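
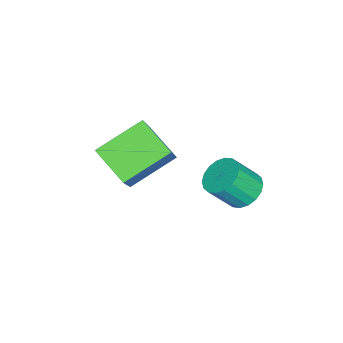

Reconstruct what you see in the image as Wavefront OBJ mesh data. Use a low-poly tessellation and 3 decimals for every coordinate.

v -0.113 0.967 -3.981
v 0.278 0.51 -4.478
v 0.744 -0.203 -3.456
v 0.353 0.253 -2.959
v 0.507 0.761 -4.407
v 0.973 0.047 -3.386
v 0.614 1.053 -4.252
v 1.079 0.339 -3.23
v 0.576 1.327 -4.043
v 1.042 0.614 -3.021
v 0.402 1.531 -3.821
v 0.868 0.817 -2.8
v 0.126 1.622 -3.632
v 0.592 0.909 -2.61
v -0.197 1.584 -3.511
v 0.268 0.87 -2.49
v -0.504 1.423 -3.484
v -0.038 0.71 -2.462
v -0.733 1.173 -3.554
v -0.267 0.459 -2.533
v -0.839 0.881 -3.71
v -0.374 0.167 -2.688
v -0.802 0.606 -3.919
v -0.336 -0.107 -2.897
v -0.628 0.403 -4.14
v -0.162 -0.311 -3.119
v -0.352 0.311 -4.33
v 0.114 -0.402 -3.308
v -0.028 0.35 -4.45
v 0.437 -0.364 -3.429
v -0.259 -1.513 -3.111
v -0.884 -2.751 -2.334
v 1.136 -1.193 -1.48
v 0.51 -2.431 -0.702
v 1.03 -2.709 -3.978
v 0.404 -3.947 -3.2
v 2.424 -2.389 -2.346
v 1.799 -3.627 -1.569
f 2 1 5
f 2 5 3
f 3 5 6
f 3 6 4
f 5 1 7
f 5 7 6
f 6 7 8
f 6 8 4
f 7 1 9
f 7 9 8
f 8 9 10
f 8 10 4
f 9 1 11
f 9 11 10
f 10 11 12
f 10 12 4
f 11 1 13
f 11 13 12
f 12 13 14
f 12 14 4
f 13 1 15
f 13 15 14
f 14 15 16
f 14 16 4
f 15 1 17
f 15 17 16
f 16 17 18
f 16 18 4
f 17 1 19
f 17 19 18
f 18 19 20
f 18 20 4
f 19 1 21
f 19 21 20
f 20 21 22
f 20 22 4
f 21 1 23
f 21 23 22
f 22 23 24
f 22 24 4
f 23 1 25
f 23 25 24
f 24 25 26
f 24 26 4
f 25 1 27
f 25 27 26
f 26 27 28
f 26 28 4
f 27 1 29
f 27 29 28
f 28 29 30
f 28 30 4
f 29 1 2
f 29 2 30
f 30 2 3
f 30 3 4
f 32 34 31
f 35 32 31
f 31 34 33
f 33 35 31
f 32 38 34
f 36 32 35
f 36 38 32
f 34 38 33
f 37 35 33
f 33 38 37
f 37 36 35
f 38 36 37



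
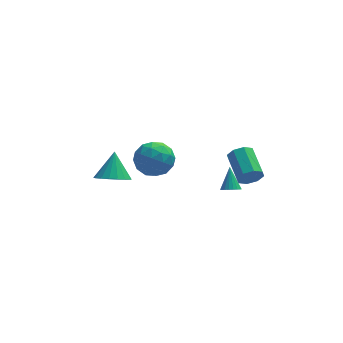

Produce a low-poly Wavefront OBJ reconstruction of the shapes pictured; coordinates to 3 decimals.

v 3.538 -3.052 3.41
v 3.971 -2.76 2.83
v 3.655 -1.057 3.451
v 3.222 -1.348 4.03
v 3.396 -2.812 2.681
v 3.08 -1.109 3.302
v 2.904 -3.005 2.958
v 2.588 -1.302 3.579
v 2.783 -3.225 3.5
v 2.467 -1.522 4.121
v 3.105 -3.343 3.989
v 2.789 -1.64 4.61
v 3.68 -3.291 4.138
v 3.364 -1.588 4.759
v 4.172 -3.098 3.861
v 3.856 -1.395 4.482
v 4.293 -2.878 3.319
v 3.977 -1.175 3.94
v 2.634 -2.104 1.668
v 2.926 -2.488 1.99
v 2.686 -1.136 2.772
v 3.105 -2.37 1.879
v 3.202 -2.206 1.731
v 3.201 -2.025 1.572
v 3.102 -1.857 1.429
v 2.922 -1.732 1.328
v 2.693 -1.672 1.286
v 2.453 -1.686 1.309
v 2.245 -1.773 1.395
v 2.104 -1.916 1.528
v 2.055 -2.093 1.685
v 2.106 -2.271 1.839
v 2.248 -2.421 1.963
v 2.458 -2.516 2.036
v 2.697 -2.539 2.046
v -0.789 0.576 3.727
v -0.182 -0.224 3.033
v -2.458 0.144 2.767
v -1.851 -0.656 2.073
v -2.027 -0.887 3.258
v -0.996 -0.62 3.851
v -1.644 0.54 1.949
v -0.613 0.807 2.542
v -0.711 -0.246 1.934
v -0.948 -1.128 2.743
v -1.692 1.048 3.057
v -1.929 0.166 3.866
v -0.339 0.214 3.464
v -2.301 -0.294 2.336
v -2.405 -0.43 3.032
v -2.048 -0.9 2.624
v -0.817 -0.019 3.945
v -0.461 -0.489 3.537
v -1.545 -0.878 3.669
v -2.179 0.409 2.263
v -1.823 -0.061 1.855
v -0.592 0.82 3.176
v -0.235 0.35 2.768
v -1.095 0.798 2.131
v -0.293 -0.269 2.411
v -1.274 -0.523 1.846
v -1.153 0.18 1.773
v -0.546 0.337 2.122
v -0.433 -0.787 2.886
v -1.414 -1.041 2.322
v -1.517 -1.177 3.018
v -0.911 -1.02 3.367
v -0.744 -0.8 2.24
v -1.226 0.961 3.478
v -2.207 0.707 2.914
v -1.729 0.94 2.433
v -1.123 1.097 2.782
v -1.366 0.443 3.954
v -2.347 0.189 3.389
v -2.094 -0.417 3.678
v -1.487 -0.26 4.027
v -1.896 0.72 3.56
v -3.755 -2.216 3.255
v -3.129 -2.898 3.683
v -3.545 -1.164 4.625
v -2.845 -2.639 3.441
v -2.742 -2.296 3.162
v -2.84 -1.937 2.901
v -3.118 -1.634 2.711
v -3.523 -1.446 2.628
v -3.974 -1.41 2.67
v -4.381 -1.534 2.827
v -4.664 -1.793 3.069
v -4.767 -2.136 3.349
v -4.67 -2.495 3.609
v -4.391 -2.798 3.8
v -3.987 -2.986 3.882
v -3.536 -3.022 3.841
f 2 1 5
f 2 5 3
f 3 5 6
f 3 6 4
f 5 1 7
f 5 7 6
f 6 7 8
f 6 8 4
f 7 1 9
f 7 9 8
f 8 9 10
f 8 10 4
f 9 1 11
f 9 11 10
f 10 11 12
f 10 12 4
f 11 1 13
f 11 13 12
f 12 13 14
f 12 14 4
f 13 1 15
f 13 15 14
f 14 15 16
f 14 16 4
f 15 1 17
f 15 17 16
f 16 17 18
f 16 18 4
f 17 1 2
f 17 2 18
f 18 2 3
f 18 3 4
f 20 19 22
f 20 22 21
f 22 19 23
f 22 23 21
f 23 19 24
f 23 24 21
f 24 19 25
f 24 25 21
f 25 19 26
f 25 26 21
f 26 19 27
f 26 27 21
f 27 19 28
f 27 28 21
f 28 19 29
f 28 29 21
f 29 19 30
f 29 30 21
f 30 19 31
f 30 31 21
f 31 19 32
f 31 32 21
f 32 19 33
f 32 33 21
f 33 19 34
f 33 34 21
f 34 19 35
f 34 35 21
f 35 19 20
f 35 20 21
f 36 73 52
f 73 47 76
f 52 76 41
f 73 76 52
f 36 52 48
f 52 41 53
f 48 53 37
f 52 53 48
f 36 48 57
f 48 37 58
f 57 58 43
f 48 58 57
f 36 57 69
f 57 43 72
f 69 72 46
f 57 72 69
f 36 69 73
f 69 46 77
f 73 77 47
f 69 77 73
f 37 53 64
f 53 41 67
f 64 67 45
f 53 67 64
f 41 76 54
f 76 47 75
f 54 75 40
f 76 75 54
f 47 77 74
f 77 46 70
f 74 70 38
f 77 70 74
f 46 72 71
f 72 43 59
f 71 59 42
f 72 59 71
f 43 58 63
f 58 37 60
f 63 60 44
f 58 60 63
f 39 65 51
f 65 45 66
f 51 66 40
f 65 66 51
f 39 51 49
f 51 40 50
f 49 50 38
f 51 50 49
f 39 49 56
f 49 38 55
f 56 55 42
f 49 55 56
f 39 56 61
f 56 42 62
f 61 62 44
f 56 62 61
f 39 61 65
f 61 44 68
f 65 68 45
f 61 68 65
f 40 66 54
f 66 45 67
f 54 67 41
f 66 67 54
f 38 50 74
f 50 40 75
f 74 75 47
f 50 75 74
f 42 55 71
f 55 38 70
f 71 70 46
f 55 70 71
f 44 62 63
f 62 42 59
f 63 59 43
f 62 59 63
f 45 68 64
f 68 44 60
f 64 60 37
f 68 60 64
f 79 78 81
f 79 81 80
f 81 78 82
f 81 82 80
f 82 78 83
f 82 83 80
f 83 78 84
f 83 84 80
f 84 78 85
f 84 85 80
f 85 78 86
f 85 86 80
f 86 78 87
f 86 87 80
f 87 78 88
f 87 88 80
f 88 78 89
f 88 89 80
f 89 78 90
f 89 90 80
f 90 78 91
f 90 91 80
f 91 78 92
f 91 92 80
f 92 78 93
f 92 93 80
f 93 78 79
f 93 79 80



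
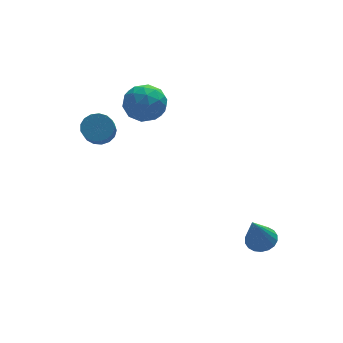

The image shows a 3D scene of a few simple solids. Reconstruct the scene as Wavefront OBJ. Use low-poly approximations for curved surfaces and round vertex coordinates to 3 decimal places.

v -2.898 3.479 -0.134
v -2.271 2.987 -0.365
v -2.595 2.128 0.584
v -3.222 2.621 0.814
v -2.108 3.226 -0.093
v -2.433 2.368 0.856
v -2.127 3.523 0.169
v -2.451 2.665 1.118
v -2.322 3.811 0.362
v -2.646 2.953 1.311
v -2.648 4.022 0.442
v -2.973 3.164 1.391
v -3.032 4.109 0.389
v -3.357 3.251 1.338
v -3.386 4.052 0.216
v -3.71 3.193 1.165
v -3.627 3.863 -0.037
v -3.952 3.005 0.912
v -3.701 3.587 -0.312
v -4.026 2.728 0.637
v -3.591 3.285 -0.547
v -3.916 2.427 0.402
v -3.323 3.029 -0.687
v -3.647 2.171 0.262
v -2.957 2.875 -0.701
v -3.281 2.017 0.248
v -2.577 2.86 -0.585
v -2.902 2.002 0.364
v 3.206 -3.05 -4.617
v 3.96 -3.191 -4.391
v 2.514 -3.65 -2.683
v 3.913 -2.849 -4.302
v 3.726 -2.548 -4.275
v 3.436 -2.345 -4.316
v 3.1 -2.282 -4.416
v 2.785 -2.371 -4.557
v 2.554 -2.595 -4.709
v 2.451 -2.908 -4.843
v 2.498 -3.25 -4.932
v 2.685 -3.552 -4.959
v 2.975 -3.754 -4.918
v 3.311 -3.817 -4.818
v 3.626 -3.728 -4.678
v 3.857 -3.504 -4.525
v -0.71 3.835 1.335
v 0.203 3.112 1.404
v -1.743 2.628 2.356
v -0.83 1.905 2.425
v -0.809 2.927 2.988
v -0.17 3.673 2.357
v -1.37 2.067 1.403
v -0.731 2.813 0.772
v -0.205 2.019 1.446
v 0.142 2.55 2.425
v -1.682 3.19 1.335
v -1.335 3.721 2.314
v -0.163 3.58 1.28
v -1.377 2.16 2.48
v -1.365 2.761 2.811
v -0.828 2.336 2.851
v -0.382 3.909 1.84
v 0.155 3.484 1.881
v -0.44 3.375 2.812
v -1.695 2.256 1.879
v -1.158 1.831 1.92
v -0.712 3.404 0.909
v -0.175 2.979 0.949
v -1.1 2.365 0.948
v 0.134 2.512 1.345
v -0.473 1.802 1.945
v -0.79 1.898 1.344
v -0.415 2.337 0.974
v 0.338 2.824 1.921
v -0.269 2.115 2.521
v -0.256 2.715 2.852
v 0.119 3.154 2.481
v 0.099 2.182 1.945
v -1.271 3.625 1.239
v -1.878 2.916 1.839
v -1.659 2.586 1.279
v -1.284 3.025 0.908
v -1.067 3.938 1.815
v -1.674 3.228 2.415
v -1.125 3.403 2.786
v -0.75 3.842 2.416
v -1.639 3.558 1.815
f 2 1 5
f 2 5 3
f 3 5 6
f 3 6 4
f 5 1 7
f 5 7 6
f 6 7 8
f 6 8 4
f 7 1 9
f 7 9 8
f 8 9 10
f 8 10 4
f 9 1 11
f 9 11 10
f 10 11 12
f 10 12 4
f 11 1 13
f 11 13 12
f 12 13 14
f 12 14 4
f 13 1 15
f 13 15 14
f 14 15 16
f 14 16 4
f 15 1 17
f 15 17 16
f 16 17 18
f 16 18 4
f 17 1 19
f 17 19 18
f 18 19 20
f 18 20 4
f 19 1 21
f 19 21 20
f 20 21 22
f 20 22 4
f 21 1 23
f 21 23 22
f 22 23 24
f 22 24 4
f 23 1 25
f 23 25 24
f 24 25 26
f 24 26 4
f 25 1 27
f 25 27 26
f 26 27 28
f 26 28 4
f 27 1 2
f 27 2 28
f 28 2 3
f 28 3 4
f 30 29 32
f 30 32 31
f 32 29 33
f 32 33 31
f 33 29 34
f 33 34 31
f 34 29 35
f 34 35 31
f 35 29 36
f 35 36 31
f 36 29 37
f 36 37 31
f 37 29 38
f 37 38 31
f 38 29 39
f 38 39 31
f 39 29 40
f 39 40 31
f 40 29 41
f 40 41 31
f 41 29 42
f 41 42 31
f 42 29 43
f 42 43 31
f 43 29 44
f 43 44 31
f 44 29 30
f 44 30 31
f 45 82 61
f 82 56 85
f 61 85 50
f 82 85 61
f 45 61 57
f 61 50 62
f 57 62 46
f 61 62 57
f 45 57 66
f 57 46 67
f 66 67 52
f 57 67 66
f 45 66 78
f 66 52 81
f 78 81 55
f 66 81 78
f 45 78 82
f 78 55 86
f 82 86 56
f 78 86 82
f 46 62 73
f 62 50 76
f 73 76 54
f 62 76 73
f 50 85 63
f 85 56 84
f 63 84 49
f 85 84 63
f 56 86 83
f 86 55 79
f 83 79 47
f 86 79 83
f 55 81 80
f 81 52 68
f 80 68 51
f 81 68 80
f 52 67 72
f 67 46 69
f 72 69 53
f 67 69 72
f 48 74 60
f 74 54 75
f 60 75 49
f 74 75 60
f 48 60 58
f 60 49 59
f 58 59 47
f 60 59 58
f 48 58 65
f 58 47 64
f 65 64 51
f 58 64 65
f 48 65 70
f 65 51 71
f 70 71 53
f 65 71 70
f 48 70 74
f 70 53 77
f 74 77 54
f 70 77 74
f 49 75 63
f 75 54 76
f 63 76 50
f 75 76 63
f 47 59 83
f 59 49 84
f 83 84 56
f 59 84 83
f 51 64 80
f 64 47 79
f 80 79 55
f 64 79 80
f 53 71 72
f 71 51 68
f 72 68 52
f 71 68 72
f 54 77 73
f 77 53 69
f 73 69 46
f 77 69 73



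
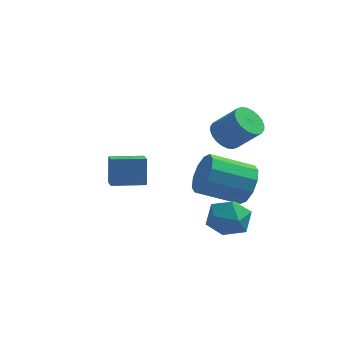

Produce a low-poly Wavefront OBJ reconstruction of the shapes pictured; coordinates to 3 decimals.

v 2.484 2.03 2.694
v 3.105 2.126 2.122
v 4.217 1.907 3.294
v 3.596 1.81 3.866
v 3.061 2.439 2.223
v 4.173 2.22 3.395
v 2.929 2.69 2.396
v 4.041 2.47 3.567
v 2.729 2.84 2.614
v 3.841 2.62 3.785
v 2.492 2.866 2.844
v 3.604 2.647 4.015
v 2.253 2.766 3.051
v 3.365 2.546 4.223
v 2.05 2.553 3.204
v 3.162 2.334 4.376
v 1.913 2.261 3.28
v 3.025 2.041 4.451
v 1.863 1.933 3.266
v 2.975 1.714 4.438
v 1.907 1.62 3.165
v 3.019 1.401 4.337
v 2.039 1.37 2.993
v 3.151 1.15 4.164
v 2.239 1.22 2.775
v 3.351 1 3.946
v 2.476 1.193 2.545
v 3.588 0.974 3.716
v 2.715 1.294 2.337
v 3.827 1.074 3.509
v 2.918 1.506 2.184
v 4.03 1.287 3.356
v 3.055 1.799 2.109
v 4.167 1.579 3.28
v 3.878 -1.368 -0.364
v 4.286 -1.844 0.506
v 2.434 -2.316 -0.206
v 2.842 -2.792 0.664
v 2.564 -1.757 0.7
v 3.457 -1.171 0.602
v 3.263 -2.989 -0.302
v 4.156 -2.403 -0.4
v 3.906 -2.846 0.545
v 3.474 -2.084 1.164
v 3.246 -2.076 -0.864
v 2.814 -1.314 -0.245
v 3.55 1.871 -0.249
v 4.071 1.246 0.475
v 2.152 0.663 1.354
v 1.63 1.289 0.629
v 4.006 1.861 0.741
v 2.086 1.279 1.619
v 3.766 2.481 0.628
v 1.847 1.898 1.507
v 3.444 2.867 0.18
v 1.525 2.285 1.059
v 3.162 2.874 -0.432
v 1.243 2.291 0.447
v 3.028 2.497 -0.974
v 1.109 1.914 -0.095
v 3.094 1.881 -1.239
v 1.174 1.299 -0.361
v 3.333 1.262 -1.127
v 1.414 0.679 -0.248
v 3.655 0.875 -0.679
v 1.736 0.293 0.2
v 3.937 0.869 -0.067
v 2.018 0.286 0.812
v -2.494 1.398 -0.754
v -2.589 1.92 0.617
v -2.811 2.257 -1.103
v -2.906 2.779 0.267
v -0.974 1.921 -0.847
v -1.069 2.443 0.523
v -1.291 2.78 -1.197
v -1.386 3.302 0.174
f 2 1 5
f 2 5 3
f 3 5 6
f 3 6 4
f 5 1 7
f 5 7 6
f 6 7 8
f 6 8 4
f 7 1 9
f 7 9 8
f 8 9 10
f 8 10 4
f 9 1 11
f 9 11 10
f 10 11 12
f 10 12 4
f 11 1 13
f 11 13 12
f 12 13 14
f 12 14 4
f 13 1 15
f 13 15 14
f 14 15 16
f 14 16 4
f 15 1 17
f 15 17 16
f 16 17 18
f 16 18 4
f 17 1 19
f 17 19 18
f 18 19 20
f 18 20 4
f 19 1 21
f 19 21 20
f 20 21 22
f 20 22 4
f 21 1 23
f 21 23 22
f 22 23 24
f 22 24 4
f 23 1 25
f 23 25 24
f 24 25 26
f 24 26 4
f 25 1 27
f 25 27 26
f 26 27 28
f 26 28 4
f 27 1 29
f 27 29 28
f 28 29 30
f 28 30 4
f 29 1 31
f 29 31 30
f 30 31 32
f 30 32 4
f 31 1 33
f 31 33 32
f 32 33 34
f 32 34 4
f 33 1 2
f 33 2 34
f 34 2 3
f 34 3 4
f 35 46 40
f 35 40 36
f 35 36 42
f 35 42 45
f 35 45 46
f 36 40 44
f 40 46 39
f 46 45 37
f 45 42 41
f 42 36 43
f 38 44 39
f 38 39 37
f 38 37 41
f 38 41 43
f 38 43 44
f 39 44 40
f 37 39 46
f 41 37 45
f 43 41 42
f 44 43 36
f 48 47 51
f 48 51 49
f 49 51 52
f 49 52 50
f 51 47 53
f 51 53 52
f 52 53 54
f 52 54 50
f 53 47 55
f 53 55 54
f 54 55 56
f 54 56 50
f 55 47 57
f 55 57 56
f 56 57 58
f 56 58 50
f 57 47 59
f 57 59 58
f 58 59 60
f 58 60 50
f 59 47 61
f 59 61 60
f 60 61 62
f 60 62 50
f 61 47 63
f 61 63 62
f 62 63 64
f 62 64 50
f 63 47 65
f 63 65 64
f 64 65 66
f 64 66 50
f 65 47 67
f 65 67 66
f 66 67 68
f 66 68 50
f 67 47 48
f 67 48 68
f 68 48 49
f 68 49 50
f 70 72 69
f 73 70 69
f 69 72 71
f 71 73 69
f 70 76 72
f 74 70 73
f 74 76 70
f 72 76 71
f 75 73 71
f 71 76 75
f 75 74 73
f 76 74 75



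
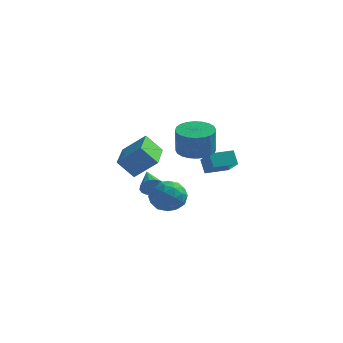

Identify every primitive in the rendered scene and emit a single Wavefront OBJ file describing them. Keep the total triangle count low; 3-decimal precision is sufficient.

v 0.528 0.851 -3.006
v 0.944 0.923 -2.526
v -0.308 2.009 -2.454
v 1.053 1.107 -2.745
v 1.042 1.232 -3.025
v 0.913 1.27 -3.3
v 0.695 1.212 -3.508
v 0.439 1.072 -3.601
v 0.204 0.881 -3.557
v 0.042 0.683 -3.388
v -0.008 0.524 -3.131
v 0.064 0.44 -2.845
v 0.243 0.451 -2.597
v 0.487 0.553 -2.442
v 0.74 0.723 -2.416
v 2.978 2.71 -1.913
v 2.601 3.037 -1.152
v 2.102 3.658 -2.754
v 1.725 3.985 -1.992
v 3.895 3.615 -1.848
v 3.518 3.942 -1.086
v 3.019 4.563 -2.688
v 2.642 4.89 -1.927
v 1.186 0.049 -2.37
v 1.61 0.689 -3.025
v 2.09 -1.169 -2.975
v 2.514 -0.529 -3.63
v 2.717 -0.45 -2.645
v 2.158 0.303 -2.271
v 1.542 -0.783 -3.729
v 0.983 -0.03 -3.355
v 1.83 0.175 -3.866
v 2.556 0.381 -3.195
v 1.144 -0.861 -2.805
v 1.87 -0.655 -2.134
v 1.319 0.476 -2.644
v 2.381 -0.956 -3.356
v 2.501 -0.91 -2.776
v 2.75 -0.533 -3.162
v 1.641 0.249 -2.201
v 1.89 0.625 -2.586
v 2.541 -0.044 -2.363
v 1.81 -1.105 -3.414
v 2.059 -0.729 -3.799
v 0.95 0.053 -2.838
v 1.199 0.43 -3.224
v 1.159 -0.436 -3.637
v 1.697 0.55 -3.524
v 2.228 -0.166 -3.879
v 1.657 -0.315 -3.937
v 1.329 0.127 -3.718
v 2.124 0.671 -3.13
v 2.655 -0.045 -3.485
v 2.774 0.001 -2.906
v 2.446 0.444 -2.686
v 2.253 0.369 -3.624
v 1.045 -0.435 -2.515
v 1.576 -1.151 -2.87
v 1.254 -0.924 -3.314
v 0.926 -0.481 -3.094
v 1.472 -0.314 -2.121
v 2.003 -1.03 -2.476
v 2.371 -0.607 -2.282
v 2.043 -0.165 -2.063
v 1.447 -0.849 -2.376
v 1.77 3.29 -1.091
v 2.706 2.978 -1.253
v 2.846 2.618 0.248
v 1.91 2.93 0.411
v 2.765 3.354 -1.168
v 2.905 2.994 0.333
v 2.672 3.721 -1.071
v 2.812 3.36 0.43
v 2.442 4.022 -0.978
v 2.582 3.661 0.523
v 2.11 4.211 -0.901
v 2.25 3.851 0.6
v 1.726 4.261 -0.854
v 1.866 3.9 0.647
v 1.349 4.162 -0.842
v 1.489 3.802 0.659
v 1.035 3.931 -0.868
v 1.175 3.571 0.633
v 0.834 3.602 -0.928
v 0.974 3.242 0.573
v 0.775 3.226 -1.013
v 0.915 2.866 0.488
v 0.868 2.86 -1.11
v 1.008 2.499 0.391
v 1.098 2.559 -1.203
v 1.238 2.198 0.298
v 1.43 2.369 -1.28
v 1.57 2.009 0.221
v 1.814 2.32 -1.327
v 1.954 1.959 0.174
v 2.191 2.418 -1.339
v 2.331 2.058 0.162
v 2.505 2.649 -1.313
v 2.645 2.289 0.188
v 1.333 -2.907 -0.94
v 0.592 -3.198 -0.016
v 0.67 -0.917 -0.848
v -0.072 -1.207 0.077
v 2.412 -2.593 0.023
v 1.67 -2.883 0.948
v 1.748 -0.602 0.116
v 1.007 -0.893 1.04
f 2 1 4
f 2 4 3
f 4 1 5
f 4 5 3
f 5 1 6
f 5 6 3
f 6 1 7
f 6 7 3
f 7 1 8
f 7 8 3
f 8 1 9
f 8 9 3
f 9 1 10
f 9 10 3
f 10 1 11
f 10 11 3
f 11 1 12
f 11 12 3
f 12 1 13
f 12 13 3
f 13 1 14
f 13 14 3
f 14 1 15
f 14 15 3
f 15 1 2
f 15 2 3
f 17 19 16
f 20 17 16
f 16 19 18
f 18 20 16
f 17 23 19
f 21 17 20
f 21 23 17
f 19 23 18
f 22 20 18
f 18 23 22
f 22 21 20
f 23 21 22
f 24 61 40
f 61 35 64
f 40 64 29
f 61 64 40
f 24 40 36
f 40 29 41
f 36 41 25
f 40 41 36
f 24 36 45
f 36 25 46
f 45 46 31
f 36 46 45
f 24 45 57
f 45 31 60
f 57 60 34
f 45 60 57
f 24 57 61
f 57 34 65
f 61 65 35
f 57 65 61
f 25 41 52
f 41 29 55
f 52 55 33
f 41 55 52
f 29 64 42
f 64 35 63
f 42 63 28
f 64 63 42
f 35 65 62
f 65 34 58
f 62 58 26
f 65 58 62
f 34 60 59
f 60 31 47
f 59 47 30
f 60 47 59
f 31 46 51
f 46 25 48
f 51 48 32
f 46 48 51
f 27 53 39
f 53 33 54
f 39 54 28
f 53 54 39
f 27 39 37
f 39 28 38
f 37 38 26
f 39 38 37
f 27 37 44
f 37 26 43
f 44 43 30
f 37 43 44
f 27 44 49
f 44 30 50
f 49 50 32
f 44 50 49
f 27 49 53
f 49 32 56
f 53 56 33
f 49 56 53
f 28 54 42
f 54 33 55
f 42 55 29
f 54 55 42
f 26 38 62
f 38 28 63
f 62 63 35
f 38 63 62
f 30 43 59
f 43 26 58
f 59 58 34
f 43 58 59
f 32 50 51
f 50 30 47
f 51 47 31
f 50 47 51
f 33 56 52
f 56 32 48
f 52 48 25
f 56 48 52
f 67 66 70
f 67 70 68
f 68 70 71
f 68 71 69
f 70 66 72
f 70 72 71
f 71 72 73
f 71 73 69
f 72 66 74
f 72 74 73
f 73 74 75
f 73 75 69
f 74 66 76
f 74 76 75
f 75 76 77
f 75 77 69
f 76 66 78
f 76 78 77
f 77 78 79
f 77 79 69
f 78 66 80
f 78 80 79
f 79 80 81
f 79 81 69
f 80 66 82
f 80 82 81
f 81 82 83
f 81 83 69
f 82 66 84
f 82 84 83
f 83 84 85
f 83 85 69
f 84 66 86
f 84 86 85
f 85 86 87
f 85 87 69
f 86 66 88
f 86 88 87
f 87 88 89
f 87 89 69
f 88 66 90
f 88 90 89
f 89 90 91
f 89 91 69
f 90 66 92
f 90 92 91
f 91 92 93
f 91 93 69
f 92 66 94
f 92 94 93
f 93 94 95
f 93 95 69
f 94 66 96
f 94 96 95
f 95 96 97
f 95 97 69
f 96 66 98
f 96 98 97
f 97 98 99
f 97 99 69
f 98 66 67
f 98 67 99
f 99 67 68
f 99 68 69
f 101 103 100
f 104 101 100
f 100 103 102
f 102 104 100
f 101 107 103
f 105 101 104
f 105 107 101
f 103 107 102
f 106 104 102
f 102 107 106
f 106 105 104
f 107 105 106



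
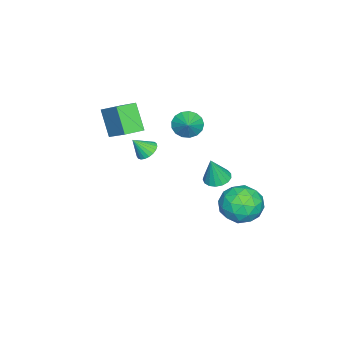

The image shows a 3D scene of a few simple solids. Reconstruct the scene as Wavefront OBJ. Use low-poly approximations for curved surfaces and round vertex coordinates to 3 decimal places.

v -0.358 -0.17 2.423
v 0.138 -0.624 1.953
v 0.478 0.17 2.977
v 0.121 -0.279 1.766
v -0.005 0.091 1.73
v -0.212 0.401 1.853
v -0.453 0.58 2.106
v -0.672 0.588 2.431
v -0.819 0.421 2.755
v -0.861 0.12 3.002
v -0.787 -0.248 3.117
v -0.615 -0.599 3.073
v -0.385 -0.85 2.879
v -0.148 -0.947 2.581
v 0.04 -0.865 2.247
v -1.502 3.492 -2.925
v -0.765 3.567 -3.933
v -0.875 1.593 -2.607
v -0.138 1.668 -3.615
v 0.129 2.339 -2.594
v -0.258 3.513 -2.79
v -1.382 1.647 -3.75
v -1.769 2.821 -3.946
v -0.691 2.427 -4.443
v 0.243 2.854 -3.728
v -1.883 2.306 -2.812
v -0.949 2.733 -2.097
v -1.188 3.696 -3.457
v -0.452 1.464 -3.083
v -0.295 1.858 -2.483
v 0.139 1.902 -3.076
v -0.891 3.664 -2.785
v -0.457 3.708 -3.378
v 0.068 2.987 -2.59
v -1.183 1.452 -3.162
v -0.749 1.496 -3.755
v -1.779 3.258 -3.464
v -1.345 3.302 -4.057
v -1.708 2.173 -3.95
v -0.711 3.07 -4.349
v -0.343 1.954 -4.162
v -1.074 1.942 -4.242
v -1.302 2.631 -4.357
v -0.162 3.321 -3.929
v 0.206 2.205 -3.742
v 0.363 2.6 -3.142
v 0.135 3.289 -3.257
v -0.119 2.651 -4.229
v -1.846 2.955 -2.798
v -1.478 1.839 -2.611
v -1.775 1.871 -3.283
v -2.003 2.56 -3.398
v -1.297 3.206 -2.378
v -0.929 2.09 -2.191
v -0.338 2.529 -2.183
v -0.566 3.218 -2.298
v -1.521 2.509 -2.311
v -2.711 -3.316 -1.95
v -2.261 -3.637 -2.363
v -2.309 -3.964 -1.01
v -2.109 -3.411 -2.273
v -2.06 -3.169 -2.127
v -2.124 -2.952 -1.95
v -2.289 -2.799 -1.773
v -2.528 -2.734 -1.626
v -2.798 -2.77 -1.536
v -3.052 -2.901 -1.517
v -3.248 -3.103 -1.573
v -3.351 -3.342 -1.694
v -3.343 -3.576 -1.859
v -3.226 -3.766 -2.04
v -3.02 -3.877 -2.205
v -2.76 -3.892 -2.326
v -2.492 -3.806 -2.382
v 3.472 2.783 1.857
v 4.123 2.617 1.661
v 3.848 2.577 3.283
v 4.135 2.949 1.705
v 3.995 3.243 1.785
v 3.735 3.431 1.881
v 3.415 3.472 1.971
v 3.108 3.354 2.036
v 2.884 3.106 2.059
v 2.795 2.784 2.036
v 2.861 2.462 1.971
v 3.066 2.213 1.881
v 3.365 2.095 1.785
v 3.688 2.135 1.705
v 3.961 2.323 1.661
v -0.148 -3.284 1.156
v -0.853 -4.012 2.571
v 0.689 -2.065 2.2
v -0.015 -2.793 3.615
v 0.735 -3.967 1.245
v 0.031 -4.695 2.66
v 1.573 -2.748 2.289
v 0.868 -3.476 3.704
f 2 1 4
f 2 4 3
f 4 1 5
f 4 5 3
f 5 1 6
f 5 6 3
f 6 1 7
f 6 7 3
f 7 1 8
f 7 8 3
f 8 1 9
f 8 9 3
f 9 1 10
f 9 10 3
f 10 1 11
f 10 11 3
f 11 1 12
f 11 12 3
f 12 1 13
f 12 13 3
f 13 1 14
f 13 14 3
f 14 1 15
f 14 15 3
f 15 1 2
f 15 2 3
f 16 53 32
f 53 27 56
f 32 56 21
f 53 56 32
f 16 32 28
f 32 21 33
f 28 33 17
f 32 33 28
f 16 28 37
f 28 17 38
f 37 38 23
f 28 38 37
f 16 37 49
f 37 23 52
f 49 52 26
f 37 52 49
f 16 49 53
f 49 26 57
f 53 57 27
f 49 57 53
f 17 33 44
f 33 21 47
f 44 47 25
f 33 47 44
f 21 56 34
f 56 27 55
f 34 55 20
f 56 55 34
f 27 57 54
f 57 26 50
f 54 50 18
f 57 50 54
f 26 52 51
f 52 23 39
f 51 39 22
f 52 39 51
f 23 38 43
f 38 17 40
f 43 40 24
f 38 40 43
f 19 45 31
f 45 25 46
f 31 46 20
f 45 46 31
f 19 31 29
f 31 20 30
f 29 30 18
f 31 30 29
f 19 29 36
f 29 18 35
f 36 35 22
f 29 35 36
f 19 36 41
f 36 22 42
f 41 42 24
f 36 42 41
f 19 41 45
f 41 24 48
f 45 48 25
f 41 48 45
f 20 46 34
f 46 25 47
f 34 47 21
f 46 47 34
f 18 30 54
f 30 20 55
f 54 55 27
f 30 55 54
f 22 35 51
f 35 18 50
f 51 50 26
f 35 50 51
f 24 42 43
f 42 22 39
f 43 39 23
f 42 39 43
f 25 48 44
f 48 24 40
f 44 40 17
f 48 40 44
f 59 58 61
f 59 61 60
f 61 58 62
f 61 62 60
f 62 58 63
f 62 63 60
f 63 58 64
f 63 64 60
f 64 58 65
f 64 65 60
f 65 58 66
f 65 66 60
f 66 58 67
f 66 67 60
f 67 58 68
f 67 68 60
f 68 58 69
f 68 69 60
f 69 58 70
f 69 70 60
f 70 58 71
f 70 71 60
f 71 58 72
f 71 72 60
f 72 58 73
f 72 73 60
f 73 58 74
f 73 74 60
f 74 58 59
f 74 59 60
f 76 75 78
f 76 78 77
f 78 75 79
f 78 79 77
f 79 75 80
f 79 80 77
f 80 75 81
f 80 81 77
f 81 75 82
f 81 82 77
f 82 75 83
f 82 83 77
f 83 75 84
f 83 84 77
f 84 75 85
f 84 85 77
f 85 75 86
f 85 86 77
f 86 75 87
f 86 87 77
f 87 75 88
f 87 88 77
f 88 75 89
f 88 89 77
f 89 75 76
f 89 76 77
f 91 93 90
f 94 91 90
f 90 93 92
f 92 94 90
f 91 97 93
f 95 91 94
f 95 97 91
f 93 97 92
f 96 94 92
f 92 97 96
f 96 95 94
f 97 95 96



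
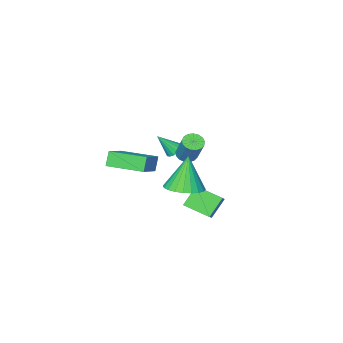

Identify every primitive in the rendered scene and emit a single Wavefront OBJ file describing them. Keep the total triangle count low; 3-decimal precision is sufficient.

v -1.458 -3.432 -1.756
v -0.994 -3.47 -2.101
v -0.642 -3.908 -0.604
v -0.986 -3.191 -1.991
v -1.105 -2.976 -1.818
v -1.319 -2.884 -1.629
v -1.57 -2.939 -1.473
v -1.791 -3.126 -1.394
v -1.923 -3.395 -1.411
v -1.93 -3.674 -1.521
v -1.811 -3.889 -1.694
v -1.598 -3.981 -1.884
v -1.347 -3.926 -2.039
v -1.125 -3.739 -2.119
v 1.439 1.59 -2.536
v 0.518 1.464 -1.529
v 0.661 2.794 -3.098
v -0.26 2.668 -2.091
v 2.58 2.892 -1.329
v 1.659 2.766 -0.322
v 1.802 4.096 -1.891
v 0.881 3.97 -0.884
v 2.992 -2.407 -0.856
v 2.604 -2.671 -0.007
v 1.817 -0.643 -0.847
v 1.429 -0.906 0.002
v 4.371 -1.494 0.058
v 3.983 -1.757 0.907
v 3.196 0.271 0.067
v 2.808 0.007 0.916
v 3.121 3.729 0.616
v 3.788 4.529 0.903
v 2.639 3.411 2.624
v 3.426 4.739 0.849
v 3.018 4.795 0.76
v 2.626 4.688 0.649
v 2.309 4.436 0.533
v 2.116 4.076 0.429
v 2.076 3.663 0.354
v 2.195 3.261 0.319
v 2.455 2.929 0.329
v 2.816 2.72 0.382
v 3.224 2.664 0.472
v 3.617 2.77 0.583
v 3.934 3.022 0.699
v 4.127 3.382 0.803
v 4.167 3.795 0.878
v 4.048 4.198 0.913
v 0.859 0.855 0.881
v 1.445 0.727 0.857
v 1.706 1.657 2.316
v 1.121 1.785 2.339
v 1.422 0.97 0.706
v 1.683 1.901 2.165
v 1.27 1.187 0.595
v 1.531 2.117 2.054
v 1.023 1.328 0.55
v 1.285 2.258 2.008
v 0.74 1.36 0.58
v 1.001 2.29 2.039
v 0.483 1.277 0.679
v 0.745 2.207 2.138
v 0.313 1.097 0.824
v 0.575 2.027 2.283
v 0.268 0.861 0.982
v 0.529 1.792 2.441
v 0.358 0.624 1.117
v 0.62 1.555 2.576
v 0.563 0.44 1.198
v 0.825 1.371 2.657
v 0.836 0.351 1.206
v 1.098 1.282 2.665
v 1.114 0.377 1.139
v 1.376 1.308 2.598
v 1.334 0.513 1.013
v 1.596 1.443 2.472
f 2 1 4
f 2 4 3
f 4 1 5
f 4 5 3
f 5 1 6
f 5 6 3
f 6 1 7
f 6 7 3
f 7 1 8
f 7 8 3
f 8 1 9
f 8 9 3
f 9 1 10
f 9 10 3
f 10 1 11
f 10 11 3
f 11 1 12
f 11 12 3
f 12 1 13
f 12 13 3
f 13 1 14
f 13 14 3
f 14 1 2
f 14 2 3
f 16 18 15
f 19 16 15
f 15 18 17
f 17 19 15
f 16 22 18
f 20 16 19
f 20 22 16
f 18 22 17
f 21 19 17
f 17 22 21
f 21 20 19
f 22 20 21
f 24 26 23
f 27 24 23
f 23 26 25
f 25 27 23
f 24 30 26
f 28 24 27
f 28 30 24
f 26 30 25
f 29 27 25
f 25 30 29
f 29 28 27
f 30 28 29
f 32 31 34
f 32 34 33
f 34 31 35
f 34 35 33
f 35 31 36
f 35 36 33
f 36 31 37
f 36 37 33
f 37 31 38
f 37 38 33
f 38 31 39
f 38 39 33
f 39 31 40
f 39 40 33
f 40 31 41
f 40 41 33
f 41 31 42
f 41 42 33
f 42 31 43
f 42 43 33
f 43 31 44
f 43 44 33
f 44 31 45
f 44 45 33
f 45 31 46
f 45 46 33
f 46 31 47
f 46 47 33
f 47 31 48
f 47 48 33
f 48 31 32
f 48 32 33
f 50 49 53
f 50 53 51
f 51 53 54
f 51 54 52
f 53 49 55
f 53 55 54
f 54 55 56
f 54 56 52
f 55 49 57
f 55 57 56
f 56 57 58
f 56 58 52
f 57 49 59
f 57 59 58
f 58 59 60
f 58 60 52
f 59 49 61
f 59 61 60
f 60 61 62
f 60 62 52
f 61 49 63
f 61 63 62
f 62 63 64
f 62 64 52
f 63 49 65
f 63 65 64
f 64 65 66
f 64 66 52
f 65 49 67
f 65 67 66
f 66 67 68
f 66 68 52
f 67 49 69
f 67 69 68
f 68 69 70
f 68 70 52
f 69 49 71
f 69 71 70
f 70 71 72
f 70 72 52
f 71 49 73
f 71 73 72
f 72 73 74
f 72 74 52
f 73 49 75
f 73 75 74
f 74 75 76
f 74 76 52
f 75 49 50
f 75 50 76
f 76 50 51
f 76 51 52



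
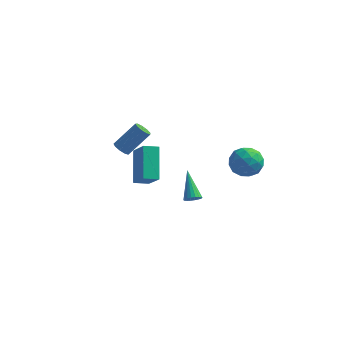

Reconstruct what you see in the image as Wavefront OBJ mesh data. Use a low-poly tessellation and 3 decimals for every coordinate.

v -4.357 3.038 -1.201
v -3.974 3.211 -1.601
v -2.92 4.074 -0.219
v -3.303 3.902 0.181
v -4.257 3.486 -1.556
v -3.203 4.349 -0.175
v -4.587 3.551 -1.345
v -3.533 4.414 0.036
v -4.809 3.376 -1.067
v -3.755 4.239 0.314
v -4.82 3.044 -0.851
v -3.766 3.907 0.53
v -4.614 2.709 -0.799
v -3.56 3.572 0.583
v -4.288 2.528 -0.935
v -3.234 3.391 0.447
v -3.994 2.586 -1.195
v -2.94 3.449 0.187
v -3.87 2.856 -1.458
v -2.816 3.719 -0.077
v -1.519 -3.31 1.199
v -2.004 -1.762 2.626
v -0.775 -2.862 0.966
v -1.26 -1.314 2.392
v -0.68 -4.106 2.348
v -1.165 -2.558 3.774
v 0.064 -3.658 2.114
v -0.421 -2.11 3.541
v 0.623 0.828 -2.823
v 1.113 0.886 -2.604
v -0.123 2.192 -1.517
v 1.112 1.052 -2.778
v 1.014 1.173 -2.961
v 0.838 1.226 -3.116
v 0.62 1.2 -3.213
v 0.403 1.1 -3.233
v 0.228 0.946 -3.172
v 0.132 0.769 -3.041
v 0.134 0.603 -2.867
v 0.232 0.482 -2.684
v 0.407 0.429 -2.529
v 0.625 0.455 -2.432
v 0.843 0.555 -2.412
v 1.017 0.709 -2.473
v 2.513 1.69 0.594
v 3.25 2.453 0.647
v 3.75 0.507 0.433
v 4.487 1.27 0.486
v 3.91 1.028 1.345
v 3.146 1.759 1.444
v 3.854 1.201 -0.364
v 3.09 1.932 -0.265
v 4.078 2.151 0.055
v 4.113 2.044 1.111
v 2.887 0.916 -0.031
v 2.922 0.809 1.025
v 2.773 2.175 0.635
v 4.227 0.785 0.445
v 3.888 0.642 0.95
v 4.321 1.091 0.981
v 2.712 1.767 1.103
v 3.145 2.216 1.134
v 3.533 1.378 1.544
v 3.855 0.744 -0.054
v 4.288 1.193 -0.023
v 2.679 1.869 0.099
v 3.112 2.318 0.13
v 3.467 1.582 -0.464
v 3.693 2.446 0.318
v 4.42 1.751 0.223
v 4.048 1.711 -0.277
v 3.599 2.14 -0.218
v 3.714 2.383 0.939
v 4.44 1.688 0.844
v 4.102 1.546 1.348
v 3.653 1.975 1.407
v 4.201 2.206 0.59
v 2.56 1.272 0.236
v 3.286 0.577 0.141
v 3.347 0.985 -0.327
v 2.898 1.414 -0.268
v 2.58 1.209 0.857
v 3.307 0.514 0.762
v 3.401 0.82 1.298
v 2.952 1.249 1.357
v 2.799 0.754 0.49
f 2 1 5
f 2 5 3
f 3 5 6
f 3 6 4
f 5 1 7
f 5 7 6
f 6 7 8
f 6 8 4
f 7 1 9
f 7 9 8
f 8 9 10
f 8 10 4
f 9 1 11
f 9 11 10
f 10 11 12
f 10 12 4
f 11 1 13
f 11 13 12
f 12 13 14
f 12 14 4
f 13 1 15
f 13 15 14
f 14 15 16
f 14 16 4
f 15 1 17
f 15 17 16
f 16 17 18
f 16 18 4
f 17 1 19
f 17 19 18
f 18 19 20
f 18 20 4
f 19 1 2
f 19 2 20
f 20 2 3
f 20 3 4
f 22 24 21
f 25 22 21
f 21 24 23
f 23 25 21
f 22 28 24
f 26 22 25
f 26 28 22
f 24 28 23
f 27 25 23
f 23 28 27
f 27 26 25
f 28 26 27
f 30 29 32
f 30 32 31
f 32 29 33
f 32 33 31
f 33 29 34
f 33 34 31
f 34 29 35
f 34 35 31
f 35 29 36
f 35 36 31
f 36 29 37
f 36 37 31
f 37 29 38
f 37 38 31
f 38 29 39
f 38 39 31
f 39 29 40
f 39 40 31
f 40 29 41
f 40 41 31
f 41 29 42
f 41 42 31
f 42 29 43
f 42 43 31
f 43 29 44
f 43 44 31
f 44 29 30
f 44 30 31
f 45 82 61
f 82 56 85
f 61 85 50
f 82 85 61
f 45 61 57
f 61 50 62
f 57 62 46
f 61 62 57
f 45 57 66
f 57 46 67
f 66 67 52
f 57 67 66
f 45 66 78
f 66 52 81
f 78 81 55
f 66 81 78
f 45 78 82
f 78 55 86
f 82 86 56
f 78 86 82
f 46 62 73
f 62 50 76
f 73 76 54
f 62 76 73
f 50 85 63
f 85 56 84
f 63 84 49
f 85 84 63
f 56 86 83
f 86 55 79
f 83 79 47
f 86 79 83
f 55 81 80
f 81 52 68
f 80 68 51
f 81 68 80
f 52 67 72
f 67 46 69
f 72 69 53
f 67 69 72
f 48 74 60
f 74 54 75
f 60 75 49
f 74 75 60
f 48 60 58
f 60 49 59
f 58 59 47
f 60 59 58
f 48 58 65
f 58 47 64
f 65 64 51
f 58 64 65
f 48 65 70
f 65 51 71
f 70 71 53
f 65 71 70
f 48 70 74
f 70 53 77
f 74 77 54
f 70 77 74
f 49 75 63
f 75 54 76
f 63 76 50
f 75 76 63
f 47 59 83
f 59 49 84
f 83 84 56
f 59 84 83
f 51 64 80
f 64 47 79
f 80 79 55
f 64 79 80
f 53 71 72
f 71 51 68
f 72 68 52
f 71 68 72
f 54 77 73
f 77 53 69
f 73 69 46
f 77 69 73



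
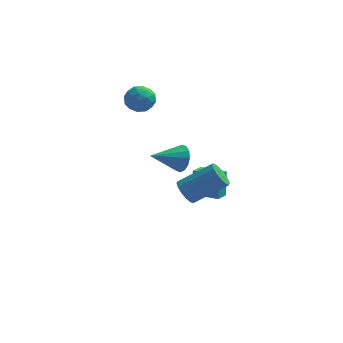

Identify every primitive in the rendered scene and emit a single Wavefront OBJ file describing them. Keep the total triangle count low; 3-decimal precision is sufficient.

v -0.439 1.426 0.11
v 0.012 1.23 0.864
v -1.961 0.534 0.79
v -0.191 1.641 0.948
v -0.461 1.994 0.809
v -0.725 2.195 0.482
v -0.912 2.19 0.055
v -0.973 1.981 -0.356
v -0.891 1.622 -0.643
v -0.688 1.212 -0.728
v -0.418 0.859 -0.588
v -0.154 0.658 -0.261
v 0.033 0.662 0.166
v 0.094 0.872 0.577
v -3.51 2.888 3.804
v -2.721 3.291 4.029
v -2.839 1.569 3.811
v -2.05 1.972 4.036
v -2.737 1.943 4.639
v -3.152 2.758 4.635
v -2.408 2.102 3.205
v -2.823 2.917 3.201
v -2.04 2.805 3.659
v -2.243 2.707 4.546
v -3.317 2.153 3.294
v -3.52 2.055 4.181
v -3.175 3.205 3.916
v -2.385 1.655 3.924
v -2.789 1.637 4.279
v -2.325 1.874 4.411
v -3.428 2.892 4.272
v -2.964 3.129 4.404
v -2.973 2.336 4.763
v -2.596 1.731 3.436
v -2.132 1.968 3.568
v -3.235 2.986 3.429
v -2.771 3.223 3.561
v -2.587 2.524 3.077
v -2.31 3.157 3.831
v -1.916 2.381 3.835
v -2.126 2.458 3.346
v -2.37 2.937 3.344
v -2.429 3.099 4.352
v -2.035 2.324 4.356
v -2.439 2.306 4.711
v -2.683 2.786 4.708
v -2.029 2.813 4.134
v -3.525 2.536 3.484
v -3.131 1.761 3.488
v -2.877 2.074 3.132
v -3.121 2.554 3.129
v -3.644 2.479 4.005
v -3.25 1.703 4.009
v -3.19 1.923 4.496
v -3.434 2.402 4.494
v -3.531 2.047 3.706
v 0.411 -3.204 0.844
v 0.739 -2.845 0.234
v 2.478 -2.377 1.446
v 2.149 -2.736 2.056
v 0.529 -2.557 0.425
v 2.268 -2.089 1.637
v 0.288 -2.442 0.727
v 2.026 -1.975 1.939
v 0.079 -2.532 1.061
v 1.817 -2.065 2.273
v -0.041 -2.802 1.337
v 1.697 -2.334 2.549
v -0.039 -3.179 1.48
v 1.699 -2.711 2.692
v 0.082 -3.563 1.454
v 1.821 -3.095 2.666
v 0.292 -3.851 1.263
v 2.031 -3.383 2.475
v 0.534 -3.965 0.961
v 2.272 -3.498 2.173
v 0.743 -3.875 0.627
v 2.481 -3.408 1.839
v 0.863 -3.606 0.351
v 2.601 -3.138 1.563
v 0.861 -3.229 0.208
v 2.599 -2.761 1.42
v -0.02 2.853 -3.786
v -0.052 3.303 -2.168
v 0.307 3.642 -3.999
v 0.274 4.092 -2.381
v 1.466 2.288 -3.599
v 1.433 2.738 -1.981
v 1.792 3.077 -3.812
v 1.76 3.527 -2.194
f 2 1 4
f 2 4 3
f 4 1 5
f 4 5 3
f 5 1 6
f 5 6 3
f 6 1 7
f 6 7 3
f 7 1 8
f 7 8 3
f 8 1 9
f 8 9 3
f 9 1 10
f 9 10 3
f 10 1 11
f 10 11 3
f 11 1 12
f 11 12 3
f 12 1 13
f 12 13 3
f 13 1 14
f 13 14 3
f 14 1 2
f 14 2 3
f 15 52 31
f 52 26 55
f 31 55 20
f 52 55 31
f 15 31 27
f 31 20 32
f 27 32 16
f 31 32 27
f 15 27 36
f 27 16 37
f 36 37 22
f 27 37 36
f 15 36 48
f 36 22 51
f 48 51 25
f 36 51 48
f 15 48 52
f 48 25 56
f 52 56 26
f 48 56 52
f 16 32 43
f 32 20 46
f 43 46 24
f 32 46 43
f 20 55 33
f 55 26 54
f 33 54 19
f 55 54 33
f 26 56 53
f 56 25 49
f 53 49 17
f 56 49 53
f 25 51 50
f 51 22 38
f 50 38 21
f 51 38 50
f 22 37 42
f 37 16 39
f 42 39 23
f 37 39 42
f 18 44 30
f 44 24 45
f 30 45 19
f 44 45 30
f 18 30 28
f 30 19 29
f 28 29 17
f 30 29 28
f 18 28 35
f 28 17 34
f 35 34 21
f 28 34 35
f 18 35 40
f 35 21 41
f 40 41 23
f 35 41 40
f 18 40 44
f 40 23 47
f 44 47 24
f 40 47 44
f 19 45 33
f 45 24 46
f 33 46 20
f 45 46 33
f 17 29 53
f 29 19 54
f 53 54 26
f 29 54 53
f 21 34 50
f 34 17 49
f 50 49 25
f 34 49 50
f 23 41 42
f 41 21 38
f 42 38 22
f 41 38 42
f 24 47 43
f 47 23 39
f 43 39 16
f 47 39 43
f 58 57 61
f 58 61 59
f 59 61 62
f 59 62 60
f 61 57 63
f 61 63 62
f 62 63 64
f 62 64 60
f 63 57 65
f 63 65 64
f 64 65 66
f 64 66 60
f 65 57 67
f 65 67 66
f 66 67 68
f 66 68 60
f 67 57 69
f 67 69 68
f 68 69 70
f 68 70 60
f 69 57 71
f 69 71 70
f 70 71 72
f 70 72 60
f 71 57 73
f 71 73 72
f 72 73 74
f 72 74 60
f 73 57 75
f 73 75 74
f 74 75 76
f 74 76 60
f 75 57 77
f 75 77 76
f 76 77 78
f 76 78 60
f 77 57 79
f 77 79 78
f 78 79 80
f 78 80 60
f 79 57 81
f 79 81 80
f 80 81 82
f 80 82 60
f 81 57 58
f 81 58 82
f 82 58 59
f 82 59 60
f 84 86 83
f 87 84 83
f 83 86 85
f 85 87 83
f 84 90 86
f 88 84 87
f 88 90 84
f 86 90 85
f 89 87 85
f 85 90 89
f 89 88 87
f 90 88 89



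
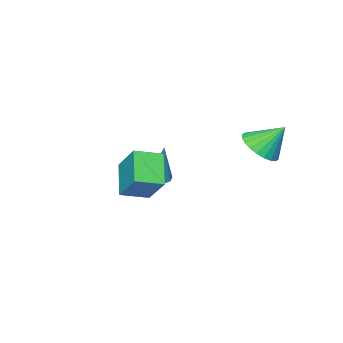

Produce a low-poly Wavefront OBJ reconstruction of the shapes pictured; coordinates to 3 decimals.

v -1.392 -3.213 -0.222
v -1.137 -3.636 -0.146
v -1.048 -2.647 1.782
v -0.925 -3.389 -0.252
v -0.932 -3.06 -0.344
v -1.154 -2.802 -0.379
v -1.488 -2.737 -0.34
v -1.776 -2.894 -0.246
v -1.885 -3.201 -0.14
v -1.763 -3.513 -0.073
v -1.468 -3.685 -0.075
v -1.557 2.094 3.116
v -0.761 2.611 3.162
v -2.123 2.866 4.244
v -0.963 2.811 2.924
v -1.255 2.902 2.715
v -1.594 2.869 2.567
v -1.926 2.719 2.503
v -2.203 2.474 2.532
v -2.381 2.171 2.649
v -2.433 1.856 2.838
v -2.352 1.578 3.069
v -2.15 1.378 3.307
v -1.858 1.287 3.516
v -1.519 1.319 3.664
v -1.187 1.47 3.728
v -0.91 1.715 3.7
v -0.732 2.018 3.582
v -0.68 2.333 3.393
v 2.285 -0.198 0.872
v 1.426 -1.102 1.937
v 2.59 0.947 2.091
v 1.731 0.043 3.155
v 3.309 -0.803 1.185
v 2.45 -1.707 2.249
v 3.614 0.342 2.403
v 2.755 -0.562 3.468
f 2 1 4
f 2 4 3
f 4 1 5
f 4 5 3
f 5 1 6
f 5 6 3
f 6 1 7
f 6 7 3
f 7 1 8
f 7 8 3
f 8 1 9
f 8 9 3
f 9 1 10
f 9 10 3
f 10 1 11
f 10 11 3
f 11 1 2
f 11 2 3
f 13 12 15
f 13 15 14
f 15 12 16
f 15 16 14
f 16 12 17
f 16 17 14
f 17 12 18
f 17 18 14
f 18 12 19
f 18 19 14
f 19 12 20
f 19 20 14
f 20 12 21
f 20 21 14
f 21 12 22
f 21 22 14
f 22 12 23
f 22 23 14
f 23 12 24
f 23 24 14
f 24 12 25
f 24 25 14
f 25 12 26
f 25 26 14
f 26 12 27
f 26 27 14
f 27 12 28
f 27 28 14
f 28 12 29
f 28 29 14
f 29 12 13
f 29 13 14
f 31 33 30
f 34 31 30
f 30 33 32
f 32 34 30
f 31 37 33
f 35 31 34
f 35 37 31
f 33 37 32
f 36 34 32
f 32 37 36
f 36 35 34
f 37 35 36



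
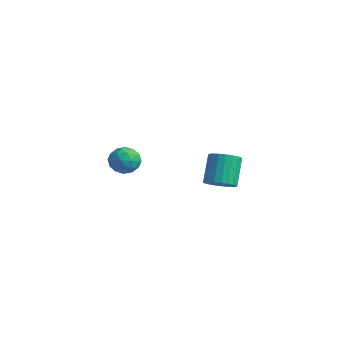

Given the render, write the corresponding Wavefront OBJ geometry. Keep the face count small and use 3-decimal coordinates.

v -0.29 1.507 -1.367
v 0.421 1.417 -1.012
v -0.178 2.163 0.381
v -0.89 2.253 0.027
v 0.454 1.715 -1.157
v -0.146 2.46 0.236
v 0.357 1.976 -1.339
v -0.242 2.722 0.054
v 0.149 2.157 -1.525
v -0.451 2.902 -0.132
v -0.135 2.225 -1.684
v -0.735 2.971 -0.291
v -0.446 2.169 -1.788
v -1.046 2.915 -0.395
v -0.73 1.999 -1.819
v -1.33 2.744 -0.426
v -0.938 1.743 -1.772
v -1.538 2.489 -0.379
v -1.034 1.447 -1.655
v -1.634 2.193 -0.262
v -1.001 1.161 -1.488
v -1.601 1.907 -0.094
v -0.846 0.935 -1.3
v -1.445 1.681 0.093
v -0.594 0.808 -1.123
v -1.194 1.554 0.27
v -0.29 0.802 -0.989
v -0.889 1.548 0.404
v 0.014 0.918 -0.92
v -0.585 1.663 0.473
v 0.266 1.135 -0.928
v -0.334 1.881 0.465
v -0.105 -3.174 1.915
v 0.434 -3.559 1.486
v -0.754 -4.261 2.074
v -0.215 -4.646 1.645
v -0.027 -4.368 2.359
v 0.375 -3.696 2.261
v -0.695 -4.124 1.299
v -0.293 -3.452 1.201
v 0.07 -4.146 1.106
v 0.482 -4.297 1.761
v -0.802 -3.523 1.799
v -0.39 -3.674 2.454
v 0.222 -3.271 1.687
v -0.542 -4.549 1.873
v -0.431 -4.385 2.293
v -0.114 -4.612 2.041
v 0.187 -3.352 2.142
v 0.503 -3.578 1.89
v 0.232 -4.053 2.403
v -0.823 -4.242 1.67
v -0.507 -4.468 1.418
v -0.206 -3.208 1.519
v 0.111 -3.435 1.267
v -0.552 -3.767 1.157
v 0.324 -3.842 1.211
v -0.057 -4.481 1.305
v -0.339 -4.174 1.101
v -0.103 -3.78 1.044
v 0.567 -3.931 1.596
v 0.185 -4.57 1.69
v 0.296 -4.406 2.109
v 0.532 -4.012 2.051
v 0.353 -4.276 1.373
v -0.505 -3.25 1.87
v -0.887 -3.889 1.964
v -0.852 -3.808 1.509
v -0.616 -3.414 1.451
v -0.263 -3.339 2.255
v -0.644 -3.978 2.349
v -0.217 -4.04 2.516
v 0.019 -3.646 2.459
v -0.673 -3.544 2.187
f 2 1 5
f 2 5 3
f 3 5 6
f 3 6 4
f 5 1 7
f 5 7 6
f 6 7 8
f 6 8 4
f 7 1 9
f 7 9 8
f 8 9 10
f 8 10 4
f 9 1 11
f 9 11 10
f 10 11 12
f 10 12 4
f 11 1 13
f 11 13 12
f 12 13 14
f 12 14 4
f 13 1 15
f 13 15 14
f 14 15 16
f 14 16 4
f 15 1 17
f 15 17 16
f 16 17 18
f 16 18 4
f 17 1 19
f 17 19 18
f 18 19 20
f 18 20 4
f 19 1 21
f 19 21 20
f 20 21 22
f 20 22 4
f 21 1 23
f 21 23 22
f 22 23 24
f 22 24 4
f 23 1 25
f 23 25 24
f 24 25 26
f 24 26 4
f 25 1 27
f 25 27 26
f 26 27 28
f 26 28 4
f 27 1 29
f 27 29 28
f 28 29 30
f 28 30 4
f 29 1 31
f 29 31 30
f 30 31 32
f 30 32 4
f 31 1 2
f 31 2 32
f 32 2 3
f 32 3 4
f 33 70 49
f 70 44 73
f 49 73 38
f 70 73 49
f 33 49 45
f 49 38 50
f 45 50 34
f 49 50 45
f 33 45 54
f 45 34 55
f 54 55 40
f 45 55 54
f 33 54 66
f 54 40 69
f 66 69 43
f 54 69 66
f 33 66 70
f 66 43 74
f 70 74 44
f 66 74 70
f 34 50 61
f 50 38 64
f 61 64 42
f 50 64 61
f 38 73 51
f 73 44 72
f 51 72 37
f 73 72 51
f 44 74 71
f 74 43 67
f 71 67 35
f 74 67 71
f 43 69 68
f 69 40 56
f 68 56 39
f 69 56 68
f 40 55 60
f 55 34 57
f 60 57 41
f 55 57 60
f 36 62 48
f 62 42 63
f 48 63 37
f 62 63 48
f 36 48 46
f 48 37 47
f 46 47 35
f 48 47 46
f 36 46 53
f 46 35 52
f 53 52 39
f 46 52 53
f 36 53 58
f 53 39 59
f 58 59 41
f 53 59 58
f 36 58 62
f 58 41 65
f 62 65 42
f 58 65 62
f 37 63 51
f 63 42 64
f 51 64 38
f 63 64 51
f 35 47 71
f 47 37 72
f 71 72 44
f 47 72 71
f 39 52 68
f 52 35 67
f 68 67 43
f 52 67 68
f 41 59 60
f 59 39 56
f 60 56 40
f 59 56 60
f 42 65 61
f 65 41 57
f 61 57 34
f 65 57 61



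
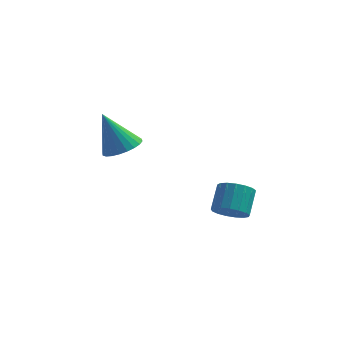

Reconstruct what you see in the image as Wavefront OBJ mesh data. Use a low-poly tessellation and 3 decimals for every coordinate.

v 3.451 0.604 -3.26
v 3.961 1.034 -3.786
v 4.06 2.066 -2.846
v 3.549 1.636 -2.32
v 3.588 1.162 -3.887
v 3.687 2.194 -2.946
v 3.184 1.161 -3.844
v 3.283 2.194 -2.903
v 2.84 1.033 -3.667
v 2.939 2.066 -2.727
v 2.637 0.807 -3.398
v 2.736 1.839 -2.457
v 2.619 0.534 -3.096
v 2.718 1.566 -2.156
v 2.793 0.277 -2.833
v 2.892 1.309 -1.892
v 3.117 0.095 -2.667
v 3.215 1.127 -1.726
v 3.517 0.03 -2.637
v 3.616 1.062 -1.697
v 3.902 0.096 -2.75
v 4.001 1.128 -1.81
v 4.184 0.278 -2.98
v 4.283 1.31 -2.039
v 4.298 0.535 -3.274
v 4.397 1.568 -2.333
v 4.217 0.808 -3.565
v 4.316 1.84 -2.624
v -2 3.909 -1.661
v -1.31 3.306 -1.286
v -2.94 4.051 0.301
v -1.145 3.652 -1.232
v -1.111 4.036 -1.244
v -1.212 4.401 -1.319
v -1.433 4.692 -1.446
v -1.74 4.863 -1.605
v -2.087 4.889 -1.773
v -2.42 4.766 -1.924
v -2.69 4.512 -2.035
v -2.854 4.167 -2.089
v -2.889 3.782 -2.078
v -2.788 3.417 -2.003
v -2.567 3.126 -1.876
v -2.259 2.955 -1.716
v -1.913 2.929 -1.548
v -1.579 3.053 -1.397
f 2 1 5
f 2 5 3
f 3 5 6
f 3 6 4
f 5 1 7
f 5 7 6
f 6 7 8
f 6 8 4
f 7 1 9
f 7 9 8
f 8 9 10
f 8 10 4
f 9 1 11
f 9 11 10
f 10 11 12
f 10 12 4
f 11 1 13
f 11 13 12
f 12 13 14
f 12 14 4
f 13 1 15
f 13 15 14
f 14 15 16
f 14 16 4
f 15 1 17
f 15 17 16
f 16 17 18
f 16 18 4
f 17 1 19
f 17 19 18
f 18 19 20
f 18 20 4
f 19 1 21
f 19 21 20
f 20 21 22
f 20 22 4
f 21 1 23
f 21 23 22
f 22 23 24
f 22 24 4
f 23 1 25
f 23 25 24
f 24 25 26
f 24 26 4
f 25 1 27
f 25 27 26
f 26 27 28
f 26 28 4
f 27 1 2
f 27 2 28
f 28 2 3
f 28 3 4
f 30 29 32
f 30 32 31
f 32 29 33
f 32 33 31
f 33 29 34
f 33 34 31
f 34 29 35
f 34 35 31
f 35 29 36
f 35 36 31
f 36 29 37
f 36 37 31
f 37 29 38
f 37 38 31
f 38 29 39
f 38 39 31
f 39 29 40
f 39 40 31
f 40 29 41
f 40 41 31
f 41 29 42
f 41 42 31
f 42 29 43
f 42 43 31
f 43 29 44
f 43 44 31
f 44 29 45
f 44 45 31
f 45 29 46
f 45 46 31
f 46 29 30
f 46 30 31



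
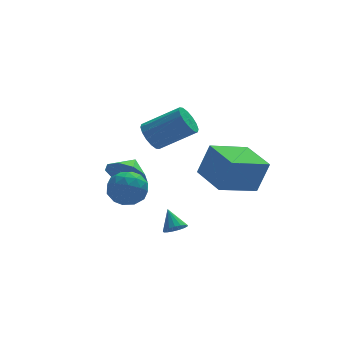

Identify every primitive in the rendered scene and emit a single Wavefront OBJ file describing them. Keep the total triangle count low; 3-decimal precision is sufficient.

v 0.439 -2.501 2.238
v 0.966 -2.546 3.769
v 0.003 -0.756 2.439
v 0.53 -0.801 3.97
v 2.25 -1.979 1.63
v 2.777 -2.024 3.161
v 1.814 -0.234 1.831
v 2.341 -0.279 3.362
v -0.962 3.39 2.628
v -0.499 3.786 2.125
v 1.105 3.286 3.209
v 0.642 2.89 3.712
v -0.605 4.06 2.409
v 0.999 3.56 3.493
v -0.808 4.155 2.751
v 0.797 3.655 3.836
v -1.051 4.044 3.061
v 0.553 3.545 4.146
v -1.271 3.759 3.254
v 0.334 3.259 4.339
v -1.408 3.374 3.28
v 0.197 2.875 4.364
v -1.425 2.994 3.131
v 0.179 2.494 4.215
v -1.319 2.72 2.847
v 0.285 2.22 3.931
v -1.117 2.625 2.504
v 0.488 2.125 3.589
v -0.873 2.735 2.194
v 0.731 2.236 3.279
v -0.654 3.021 2.001
v 0.951 2.521 3.086
v -0.517 3.405 1.976
v 1.088 2.906 3.06
v -3.583 -0.24 2.337
v -2.66 -0.234 2.545
v -3.32 -1.226 1.195
v -2.397 -1.22 1.403
v -3.014 -1.62 1.999
v -3.176 -1.011 2.705
v -2.804 -0.449 1.035
v -2.966 0.16 1.741
v -2.178 -0.363 1.74
v -2.308 -1.088 2.336
v -3.672 -0.372 1.404
v -3.802 -1.097 2
v -3.144 -0.151 2.541
v -2.836 -1.309 1.199
v -3.198 -1.545 1.549
v -2.655 -1.541 1.671
v -3.448 -0.607 2.635
v -2.905 -0.604 2.757
v -3.113 -1.419 2.436
v -3.075 -0.856 0.983
v -2.532 -0.853 1.105
v -3.325 0.081 2.069
v -2.782 0.085 2.191
v -2.867 -0.041 1.304
v -2.319 -0.223 2.19
v -2.164 -0.803 1.519
v -2.404 -0.349 1.303
v -2.499 0.009 1.718
v -2.395 -0.649 2.54
v -2.241 -1.228 1.869
v -2.603 -1.464 2.219
v -2.698 -1.105 2.634
v -2.112 -0.725 2.067
v -3.739 -0.232 1.871
v -3.585 -0.811 1.2
v -3.282 -0.355 1.106
v -3.377 0.004 1.521
v -3.816 -0.657 2.221
v -3.661 -1.237 1.55
v -3.481 -1.469 2.022
v -3.576 -1.111 2.437
v -3.868 -0.735 1.673
v -1.422 -2.585 0.247
v -1.069 -2.843 0.563
v -1.558 -1.835 1.013
v -0.922 -2.679 0.428
v -0.89 -2.493 0.252
v -0.98 -2.328 0.074
v -1.171 -2.222 -0.064
v -1.42 -2.199 -0.13
v -1.669 -2.264 -0.11
v -1.861 -2.403 -0.009
v -1.954 -2.584 0.152
v -1.924 -2.764 0.334
v -1.779 -2.904 0.496
v -1.553 -2.971 0.602
v -1.296 -2.949 0.626
v -2.523 1.455 1.488
v -1.911 1.466 0.698
v -1.937 2.165 1.952
v -2.407 1.929 0.616
v -2.958 2.171 0.942
v -3.305 2.077 1.524
v -3.286 1.693 2.089
v -2.91 1.197 2.374
v -2.353 0.822 2.244
v -1.875 0.743 1.76
v -1.7 0.998 1.15
f 2 4 1
f 5 2 1
f 1 4 3
f 3 5 1
f 2 8 4
f 6 2 5
f 6 8 2
f 4 8 3
f 7 5 3
f 3 8 7
f 7 6 5
f 8 6 7
f 10 9 13
f 10 13 11
f 11 13 14
f 11 14 12
f 13 9 15
f 13 15 14
f 14 15 16
f 14 16 12
f 15 9 17
f 15 17 16
f 16 17 18
f 16 18 12
f 17 9 19
f 17 19 18
f 18 19 20
f 18 20 12
f 19 9 21
f 19 21 20
f 20 21 22
f 20 22 12
f 21 9 23
f 21 23 22
f 22 23 24
f 22 24 12
f 23 9 25
f 23 25 24
f 24 25 26
f 24 26 12
f 25 9 27
f 25 27 26
f 26 27 28
f 26 28 12
f 27 9 29
f 27 29 28
f 28 29 30
f 28 30 12
f 29 9 31
f 29 31 30
f 30 31 32
f 30 32 12
f 31 9 33
f 31 33 32
f 32 33 34
f 32 34 12
f 33 9 10
f 33 10 34
f 34 10 11
f 34 11 12
f 35 72 51
f 72 46 75
f 51 75 40
f 72 75 51
f 35 51 47
f 51 40 52
f 47 52 36
f 51 52 47
f 35 47 56
f 47 36 57
f 56 57 42
f 47 57 56
f 35 56 68
f 56 42 71
f 68 71 45
f 56 71 68
f 35 68 72
f 68 45 76
f 72 76 46
f 68 76 72
f 36 52 63
f 52 40 66
f 63 66 44
f 52 66 63
f 40 75 53
f 75 46 74
f 53 74 39
f 75 74 53
f 46 76 73
f 76 45 69
f 73 69 37
f 76 69 73
f 45 71 70
f 71 42 58
f 70 58 41
f 71 58 70
f 42 57 62
f 57 36 59
f 62 59 43
f 57 59 62
f 38 64 50
f 64 44 65
f 50 65 39
f 64 65 50
f 38 50 48
f 50 39 49
f 48 49 37
f 50 49 48
f 38 48 55
f 48 37 54
f 55 54 41
f 48 54 55
f 38 55 60
f 55 41 61
f 60 61 43
f 55 61 60
f 38 60 64
f 60 43 67
f 64 67 44
f 60 67 64
f 39 65 53
f 65 44 66
f 53 66 40
f 65 66 53
f 37 49 73
f 49 39 74
f 73 74 46
f 49 74 73
f 41 54 70
f 54 37 69
f 70 69 45
f 54 69 70
f 43 61 62
f 61 41 58
f 62 58 42
f 61 58 62
f 44 67 63
f 67 43 59
f 63 59 36
f 67 59 63
f 78 77 80
f 78 80 79
f 80 77 81
f 80 81 79
f 81 77 82
f 81 82 79
f 82 77 83
f 82 83 79
f 83 77 84
f 83 84 79
f 84 77 85
f 84 85 79
f 85 77 86
f 85 86 79
f 86 77 87
f 86 87 79
f 87 77 88
f 87 88 79
f 88 77 89
f 88 89 79
f 89 77 90
f 89 90 79
f 90 77 91
f 90 91 79
f 91 77 78
f 91 78 79
f 93 92 95
f 93 95 94
f 95 92 96
f 95 96 94
f 96 92 97
f 96 97 94
f 97 92 98
f 97 98 94
f 98 92 99
f 98 99 94
f 99 92 100
f 99 100 94
f 100 92 101
f 100 101 94
f 101 92 102
f 101 102 94
f 102 92 93
f 102 93 94



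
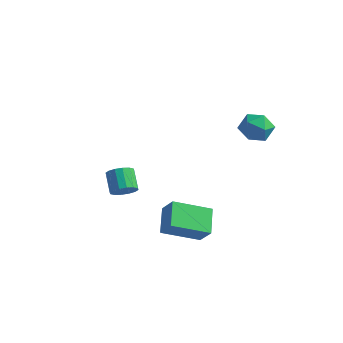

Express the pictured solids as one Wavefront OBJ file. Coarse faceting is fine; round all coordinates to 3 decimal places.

v -3.346 -1.478 -4.339
v -2.91 -0.893 -4.37
v -3.678 -0.277 -3.552
v -4.114 -0.862 -3.521
v -3.162 -0.842 -4.646
v -3.931 -0.226 -3.828
v -3.464 -0.96 -4.84
v -4.232 -0.344 -4.022
v -3.734 -1.218 -4.9
v -4.502 -0.602 -4.082
v -3.9 -1.545 -4.809
v -4.668 -0.929 -3.991
v -3.918 -1.854 -4.593
v -4.686 -1.238 -3.775
v -3.782 -2.063 -4.308
v -4.55 -1.447 -3.49
v -3.529 -2.114 -4.032
v -4.298 -1.498 -3.214
v -3.228 -1.996 -3.838
v -3.996 -1.38 -3.02
v -2.958 -1.738 -3.778
v -3.726 -1.122 -2.96
v -2.792 -1.411 -3.869
v -3.56 -0.795 -3.051
v -2.774 -1.102 -4.085
v -3.542 -0.486 -3.267
v 1.959 2.978 -0.238
v 2.617 2.889 0.466
v 1.143 1.791 0.374
v 1.801 1.702 1.078
v 1.224 2.478 1.05
v 1.728 3.212 0.672
v 2.032 1.468 0.168
v 2.536 2.202 -0.21
v 2.661 1.956 0.717
v 2.162 2.58 1.262
v 1.598 2.1 -0.422
v 1.099 2.724 0.123
v 2.2 -4.788 -2.67
v 1.476 -3.724 -1.862
v 1.436 -4.618 -3.579
v 0.711 -3.553 -2.771
v 3.449 -3.347 -3.449
v 2.724 -2.282 -2.641
v 2.684 -3.176 -4.358
v 1.96 -2.112 -3.55
f 2 1 5
f 2 5 3
f 3 5 6
f 3 6 4
f 5 1 7
f 5 7 6
f 6 7 8
f 6 8 4
f 7 1 9
f 7 9 8
f 8 9 10
f 8 10 4
f 9 1 11
f 9 11 10
f 10 11 12
f 10 12 4
f 11 1 13
f 11 13 12
f 12 13 14
f 12 14 4
f 13 1 15
f 13 15 14
f 14 15 16
f 14 16 4
f 15 1 17
f 15 17 16
f 16 17 18
f 16 18 4
f 17 1 19
f 17 19 18
f 18 19 20
f 18 20 4
f 19 1 21
f 19 21 20
f 20 21 22
f 20 22 4
f 21 1 23
f 21 23 22
f 22 23 24
f 22 24 4
f 23 1 25
f 23 25 24
f 24 25 26
f 24 26 4
f 25 1 2
f 25 2 26
f 26 2 3
f 26 3 4
f 27 38 32
f 27 32 28
f 27 28 34
f 27 34 37
f 27 37 38
f 28 32 36
f 32 38 31
f 38 37 29
f 37 34 33
f 34 28 35
f 30 36 31
f 30 31 29
f 30 29 33
f 30 33 35
f 30 35 36
f 31 36 32
f 29 31 38
f 33 29 37
f 35 33 34
f 36 35 28
f 40 42 39
f 43 40 39
f 39 42 41
f 41 43 39
f 40 46 42
f 44 40 43
f 44 46 40
f 42 46 41
f 45 43 41
f 41 46 45
f 45 44 43
f 46 44 45



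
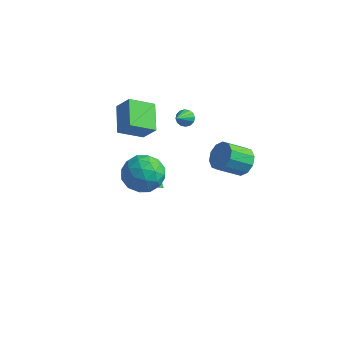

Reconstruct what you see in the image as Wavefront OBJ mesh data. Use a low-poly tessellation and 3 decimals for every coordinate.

v -2.1 -1.119 1.381
v -1.356 -0.568 2.223
v -0.624 -2.432 0.937
v 0.12 -1.881 1.779
v -0.878 -2.534 2.158
v -1.79 -1.723 2.432
v -0.19 -1.277 0.728
v -1.102 -0.466 1.002
v -0.176 -0.666 1.819
v -0.601 -1.442 2.703
v -1.379 -1.558 0.457
v -1.804 -2.334 1.341
v -1.858 -0.728 1.841
v -0.122 -2.272 1.319
v -0.709 -2.656 1.542
v -0.272 -2.332 2.037
v -2.112 -1.407 1.964
v -1.675 -1.083 2.459
v -1.394 -2.239 2.421
v -0.305 -1.917 0.701
v 0.132 -1.593 1.196
v -1.708 -0.668 1.123
v -1.271 -0.344 1.618
v -0.586 -0.761 0.739
v -0.727 -0.462 2.098
v 0.141 -1.233 1.837
v -0.041 -0.879 1.219
v -0.578 -0.402 1.381
v -0.977 -0.918 2.618
v -0.109 -1.69 2.357
v -0.695 -2.074 2.58
v -1.231 -1.597 2.741
v -0.283 -0.976 2.381
v -1.871 -1.31 0.803
v -1.003 -2.082 0.542
v -0.749 -1.403 0.419
v -1.285 -0.926 0.58
v -2.121 -1.767 1.323
v -1.253 -2.538 1.062
v -1.402 -2.598 1.779
v -1.939 -2.121 1.941
v -1.697 -2.024 0.779
v -3.887 2.731 2.284
v -4.806 1.617 3.082
v -3.068 2.76 3.268
v -3.988 1.647 4.066
v -2.912 1.373 1.514
v -3.832 0.26 2.312
v -2.094 1.403 2.498
v -3.013 0.289 3.296
v -2.46 1.002 -1.939
v -1.808 0.475 -1.451
v -2.48 1.918 -0.921
v -1.583 0.703 -1.652
v -1.491 0.977 -1.897
v -1.547 1.254 -2.148
v -1.742 1.494 -2.367
v -2.046 1.658 -2.521
v -2.413 1.722 -2.587
v -2.787 1.677 -2.554
v -3.112 1.529 -2.427
v -3.337 1.301 -2.226
v -3.428 1.027 -1.981
v -3.373 0.749 -1.73
v -3.178 0.51 -1.511
v -2.874 0.346 -1.357
v -2.506 0.281 -1.291
v -2.132 0.326 -1.324
v 3.309 1.404 2.499
v 3.91 1.518 3.146
v 3.132 0.511 4.047
v 2.531 0.396 3.401
v 3.511 1.89 3.217
v 2.733 0.882 4.118
v 3.035 2.076 3.014
v 2.257 1.068 3.915
v 2.663 2.005 2.614
v 1.885 0.998 3.516
v 2.539 1.705 2.171
v 1.76 0.697 3.072
v 2.708 1.289 1.853
v 1.93 0.282 2.754
v 3.107 0.918 1.782
v 2.329 -0.09 2.683
v 3.583 0.732 1.985
v 2.805 -0.276 2.886
v 3.955 0.802 2.384
v 3.177 -0.205 3.286
v 4.08 1.103 2.828
v 3.301 0.095 3.729
v -1.707 3.653 2.058
v -1.152 3.665 1.987
v -1.573 2.547 2.922
v -1.202 3.837 2.215
v -1.388 3.96 2.401
v -1.659 4 2.495
v -1.943 3.948 2.472
v -2.164 3.816 2.338
v -2.263 3.641 2.129
v -2.212 3.469 1.901
v -2.027 3.346 1.715
v -1.755 3.306 1.621
v -1.471 3.359 1.644
v -1.25 3.49 1.778
f 1 38 17
f 38 12 41
f 17 41 6
f 38 41 17
f 1 17 13
f 17 6 18
f 13 18 2
f 17 18 13
f 1 13 22
f 13 2 23
f 22 23 8
f 13 23 22
f 1 22 34
f 22 8 37
f 34 37 11
f 22 37 34
f 1 34 38
f 34 11 42
f 38 42 12
f 34 42 38
f 2 18 29
f 18 6 32
f 29 32 10
f 18 32 29
f 6 41 19
f 41 12 40
f 19 40 5
f 41 40 19
f 12 42 39
f 42 11 35
f 39 35 3
f 42 35 39
f 11 37 36
f 37 8 24
f 36 24 7
f 37 24 36
f 8 23 28
f 23 2 25
f 28 25 9
f 23 25 28
f 4 30 16
f 30 10 31
f 16 31 5
f 30 31 16
f 4 16 14
f 16 5 15
f 14 15 3
f 16 15 14
f 4 14 21
f 14 3 20
f 21 20 7
f 14 20 21
f 4 21 26
f 21 7 27
f 26 27 9
f 21 27 26
f 4 26 30
f 26 9 33
f 30 33 10
f 26 33 30
f 5 31 19
f 31 10 32
f 19 32 6
f 31 32 19
f 3 15 39
f 15 5 40
f 39 40 12
f 15 40 39
f 7 20 36
f 20 3 35
f 36 35 11
f 20 35 36
f 9 27 28
f 27 7 24
f 28 24 8
f 27 24 28
f 10 33 29
f 33 9 25
f 29 25 2
f 33 25 29
f 44 46 43
f 47 44 43
f 43 46 45
f 45 47 43
f 44 50 46
f 48 44 47
f 48 50 44
f 46 50 45
f 49 47 45
f 45 50 49
f 49 48 47
f 50 48 49
f 52 51 54
f 52 54 53
f 54 51 55
f 54 55 53
f 55 51 56
f 55 56 53
f 56 51 57
f 56 57 53
f 57 51 58
f 57 58 53
f 58 51 59
f 58 59 53
f 59 51 60
f 59 60 53
f 60 51 61
f 60 61 53
f 61 51 62
f 61 62 53
f 62 51 63
f 62 63 53
f 63 51 64
f 63 64 53
f 64 51 65
f 64 65 53
f 65 51 66
f 65 66 53
f 66 51 67
f 66 67 53
f 67 51 68
f 67 68 53
f 68 51 52
f 68 52 53
f 70 69 73
f 70 73 71
f 71 73 74
f 71 74 72
f 73 69 75
f 73 75 74
f 74 75 76
f 74 76 72
f 75 69 77
f 75 77 76
f 76 77 78
f 76 78 72
f 77 69 79
f 77 79 78
f 78 79 80
f 78 80 72
f 79 69 81
f 79 81 80
f 80 81 82
f 80 82 72
f 81 69 83
f 81 83 82
f 82 83 84
f 82 84 72
f 83 69 85
f 83 85 84
f 84 85 86
f 84 86 72
f 85 69 87
f 85 87 86
f 86 87 88
f 86 88 72
f 87 69 89
f 87 89 88
f 88 89 90
f 88 90 72
f 89 69 70
f 89 70 90
f 90 70 71
f 90 71 72
f 92 91 94
f 92 94 93
f 94 91 95
f 94 95 93
f 95 91 96
f 95 96 93
f 96 91 97
f 96 97 93
f 97 91 98
f 97 98 93
f 98 91 99
f 98 99 93
f 99 91 100
f 99 100 93
f 100 91 101
f 100 101 93
f 101 91 102
f 101 102 93
f 102 91 103
f 102 103 93
f 103 91 104
f 103 104 93
f 104 91 92
f 104 92 93



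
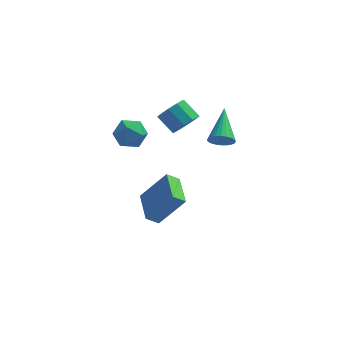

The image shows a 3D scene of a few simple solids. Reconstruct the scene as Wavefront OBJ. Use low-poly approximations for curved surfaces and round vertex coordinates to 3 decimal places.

v -3.072 0.144 3.252
v -2.496 0.603 2.657
v -2.704 -1.183 2.583
v -2.128 -0.724 1.988
v -1.907 -0.788 2.906
v -2.135 0.032 3.32
v -3.065 -0.612 1.92
v -3.293 0.208 2.334
v -2.492 0.136 1.834
v -1.776 0.027 2.444
v -3.424 -0.607 2.796
v -2.708 -0.716 3.406
v 1.776 0.763 1.625
v 2.43 0.904 1.388
v 1.764 2.617 2.695
v 2.275 1.018 1.189
v 2.044 1.093 1.056
v 1.772 1.118 1.01
v 1.5 1.089 1.058
v 1.271 1.01 1.191
v 1.118 0.894 1.391
v 1.066 0.758 1.627
v 1.122 0.622 1.862
v 1.277 0.508 2.061
v 1.508 0.433 2.194
v 1.78 0.408 2.24
v 2.051 0.438 2.193
v 2.281 0.516 2.059
v 2.433 0.633 1.859
v 2.486 0.769 1.624
v -0.033 1.482 2.166
v 0.579 1.983 2.476
v -0.254 2.54 3.223
v -0.867 2.038 2.914
v 0.367 2.224 2.06
v -0.466 2.78 2.807
v 0.002 2.181 1.685
v -0.831 2.738 2.432
v -0.376 1.871 1.493
v -1.21 2.428 2.24
v -0.624 1.413 1.559
v -1.457 1.969 2.306
v -0.646 0.98 1.857
v -1.479 1.537 2.604
v -0.434 0.74 2.273
v -1.267 1.296 3.02
v -0.069 0.782 2.648
v -0.902 1.339 3.395
v 0.31 1.092 2.84
v -0.524 1.649 3.587
v 0.557 1.551 2.774
v -0.276 2.107 3.521
v -1.302 0.396 -4.777
v -1.939 0.152 -4.254
v -1.812 2.232 -4.543
v -2.449 1.988 -4.019
v 0.049 0.552 -3.061
v -0.588 0.308 -2.537
v -0.461 2.388 -2.826
v -1.098 2.144 -2.303
f 1 12 6
f 1 6 2
f 1 2 8
f 1 8 11
f 1 11 12
f 2 6 10
f 6 12 5
f 12 11 3
f 11 8 7
f 8 2 9
f 4 10 5
f 4 5 3
f 4 3 7
f 4 7 9
f 4 9 10
f 5 10 6
f 3 5 12
f 7 3 11
f 9 7 8
f 10 9 2
f 14 13 16
f 14 16 15
f 16 13 17
f 16 17 15
f 17 13 18
f 17 18 15
f 18 13 19
f 18 19 15
f 19 13 20
f 19 20 15
f 20 13 21
f 20 21 15
f 21 13 22
f 21 22 15
f 22 13 23
f 22 23 15
f 23 13 24
f 23 24 15
f 24 13 25
f 24 25 15
f 25 13 26
f 25 26 15
f 26 13 27
f 26 27 15
f 27 13 28
f 27 28 15
f 28 13 29
f 28 29 15
f 29 13 30
f 29 30 15
f 30 13 14
f 30 14 15
f 32 31 35
f 32 35 33
f 33 35 36
f 33 36 34
f 35 31 37
f 35 37 36
f 36 37 38
f 36 38 34
f 37 31 39
f 37 39 38
f 38 39 40
f 38 40 34
f 39 31 41
f 39 41 40
f 40 41 42
f 40 42 34
f 41 31 43
f 41 43 42
f 42 43 44
f 42 44 34
f 43 31 45
f 43 45 44
f 44 45 46
f 44 46 34
f 45 31 47
f 45 47 46
f 46 47 48
f 46 48 34
f 47 31 49
f 47 49 48
f 48 49 50
f 48 50 34
f 49 31 51
f 49 51 50
f 50 51 52
f 50 52 34
f 51 31 32
f 51 32 52
f 52 32 33
f 52 33 34
f 54 56 53
f 57 54 53
f 53 56 55
f 55 57 53
f 54 60 56
f 58 54 57
f 58 60 54
f 56 60 55
f 59 57 55
f 55 60 59
f 59 58 57
f 60 58 59



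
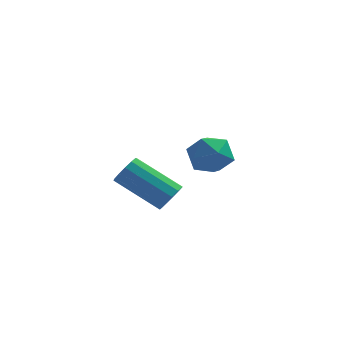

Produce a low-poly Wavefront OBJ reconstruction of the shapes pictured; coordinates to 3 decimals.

v -1.491 1.944 -3.802
v -0.971 2.438 -4.37
v -0.329 1.082 -3.49
v 0.191 1.576 -4.058
v -0.107 1.943 -3.275
v -0.826 2.476 -3.468
v -0.474 1.044 -4.392
v -1.193 1.577 -4.585
v -0.343 1.882 -4.735
v -0.117 2.438 -4.044
v -1.183 1.082 -3.816
v -0.957 1.638 -3.125
v -1.532 -2.478 -3.825
v -1.197 -2.416 -3.343
v -2.734 -1.98 -2.333
v -3.068 -2.042 -2.815
v -1.208 -2.117 -3.489
v -2.745 -1.681 -2.478
v -1.322 -1.933 -3.741
v -2.858 -1.497 -2.731
v -1.502 -1.922 -4.02
v -3.039 -1.486 -3.01
v -1.692 -2.087 -4.237
v -3.229 -1.651 -3.227
v -1.831 -2.377 -4.324
v -3.367 -1.941 -3.313
v -1.875 -2.699 -4.252
v -3.411 -2.263 -3.241
v -1.81 -2.95 -4.044
v -3.346 -2.514 -3.034
v -1.656 -3.052 -3.767
v -3.193 -2.616 -2.757
v -1.464 -2.971 -3.509
v -3 -2.535 -2.498
v -1.292 -2.734 -3.351
v -2.829 -2.298 -2.34
f 1 12 6
f 1 6 2
f 1 2 8
f 1 8 11
f 1 11 12
f 2 6 10
f 6 12 5
f 12 11 3
f 11 8 7
f 8 2 9
f 4 10 5
f 4 5 3
f 4 3 7
f 4 7 9
f 4 9 10
f 5 10 6
f 3 5 12
f 7 3 11
f 9 7 8
f 10 9 2
f 14 13 17
f 14 17 15
f 15 17 18
f 15 18 16
f 17 13 19
f 17 19 18
f 18 19 20
f 18 20 16
f 19 13 21
f 19 21 20
f 20 21 22
f 20 22 16
f 21 13 23
f 21 23 22
f 22 23 24
f 22 24 16
f 23 13 25
f 23 25 24
f 24 25 26
f 24 26 16
f 25 13 27
f 25 27 26
f 26 27 28
f 26 28 16
f 27 13 29
f 27 29 28
f 28 29 30
f 28 30 16
f 29 13 31
f 29 31 30
f 30 31 32
f 30 32 16
f 31 13 33
f 31 33 32
f 32 33 34
f 32 34 16
f 33 13 35
f 33 35 34
f 34 35 36
f 34 36 16
f 35 13 14
f 35 14 36
f 36 14 15
f 36 15 16

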